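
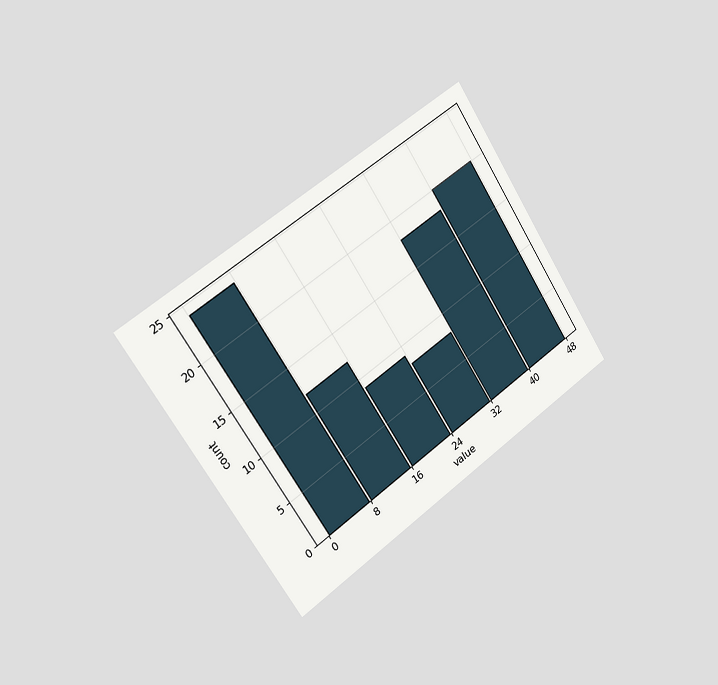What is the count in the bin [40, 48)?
The chart is tilted about 33° counter-clockwise and viewed slightly from the left. The [40, 48) bin has height 20.

20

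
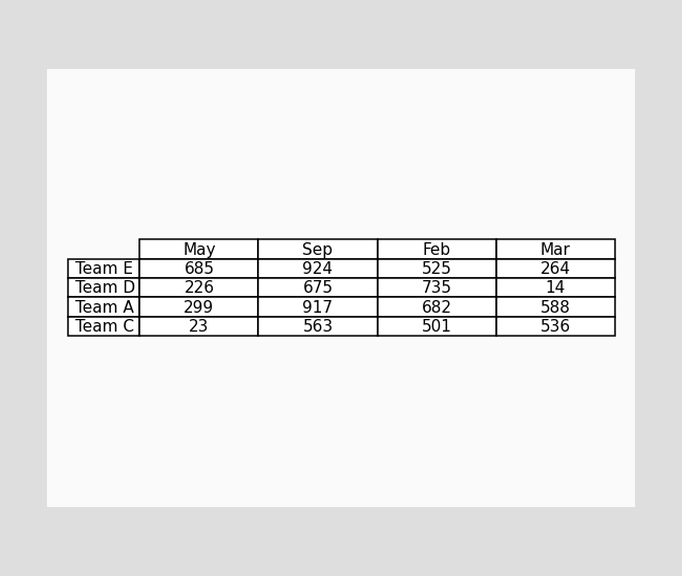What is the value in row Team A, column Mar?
The (Team A, Mar) cell reads 588.

588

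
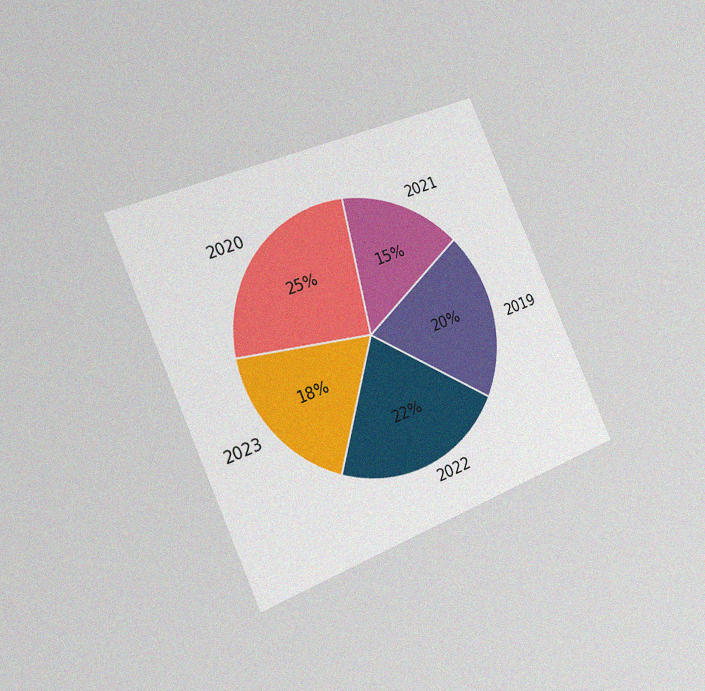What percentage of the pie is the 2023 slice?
The chart is tilted about 24° counter-clockwise and viewed slightly from the left, with some photo noise. The 2023 slice takes up 18% of the pie.

18%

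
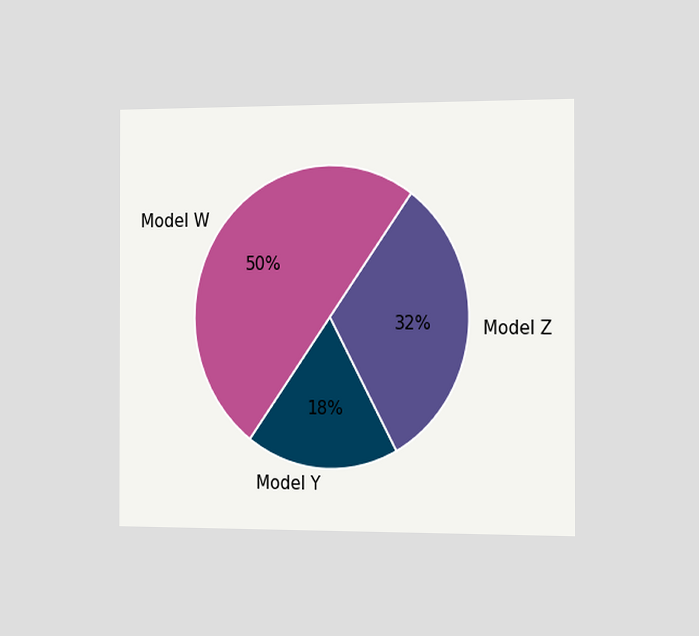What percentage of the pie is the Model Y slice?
18%

The chart is viewed slightly from the right. The Model Y slice takes up 18% of the pie.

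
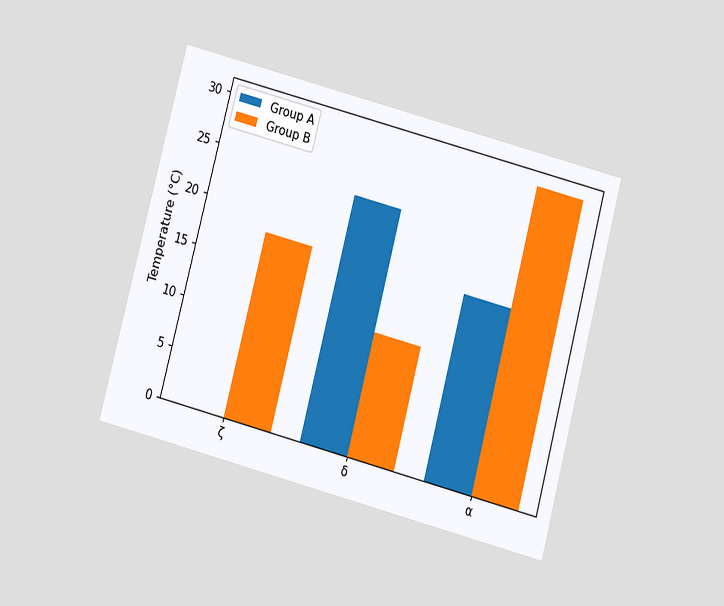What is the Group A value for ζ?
0°C

The chart is tilted about 15° clockwise and viewed slightly from below. The Group A bar at ζ reaches 0°C on the y-axis.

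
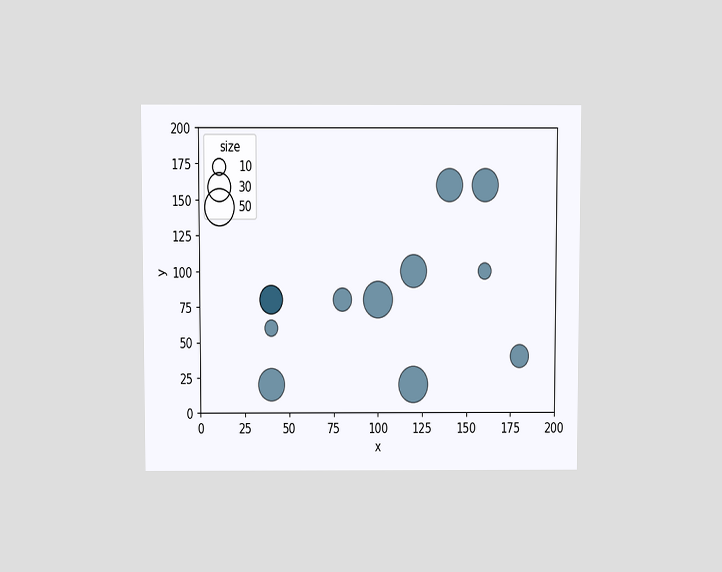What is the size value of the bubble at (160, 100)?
10

The chart is viewed slightly from above. Matching the bubble at (160, 100) against the size legend gives 10.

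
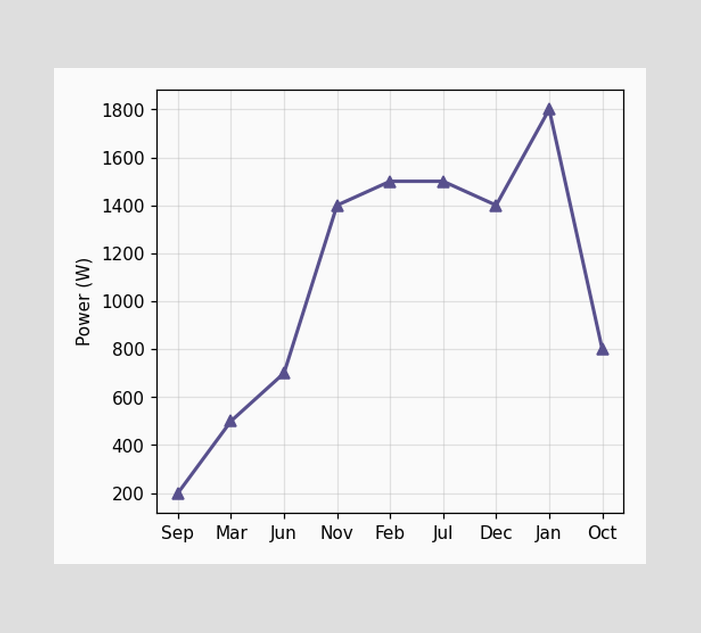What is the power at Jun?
At Jun, the line is at 700W.

700W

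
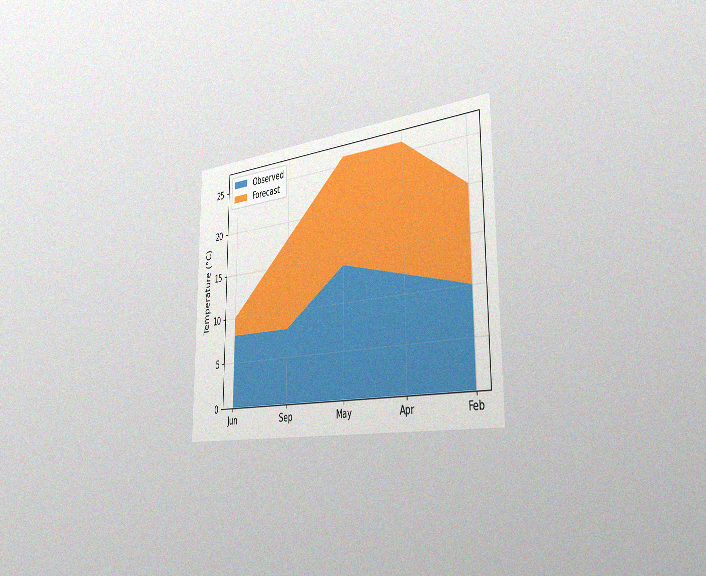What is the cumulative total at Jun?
The chart is viewed slightly from the right, with some photo noise. The stacked total at Jun reaches 10°C.

10°C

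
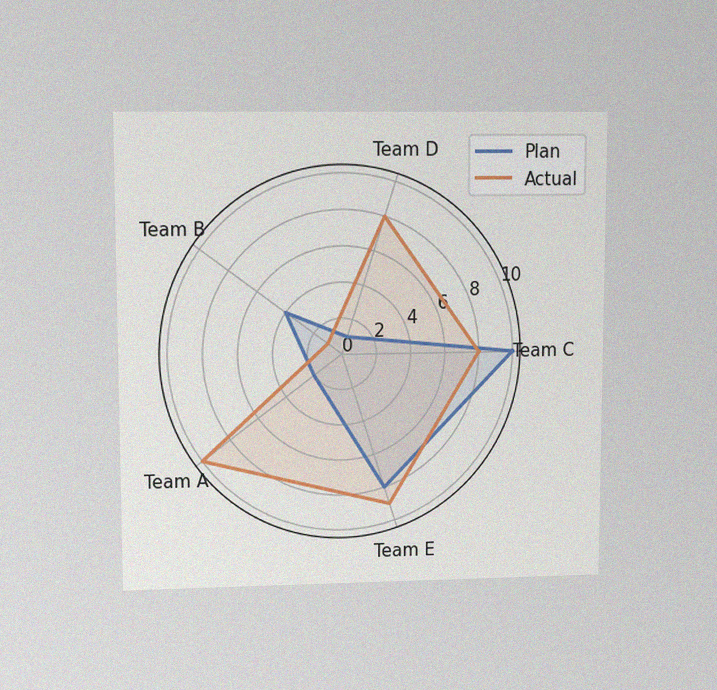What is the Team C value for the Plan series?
10

The chart is viewed at a slight angle, with some photo noise. On the Team C axis, Plan reaches 10.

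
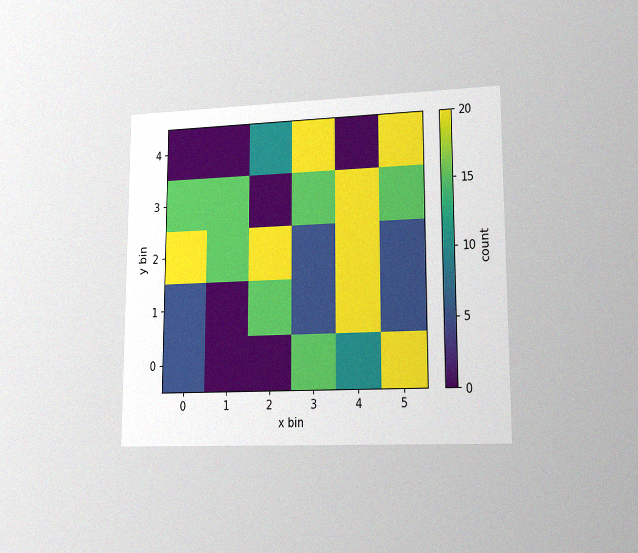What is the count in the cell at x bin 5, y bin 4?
The chart is viewed at a slight angle, with some photo noise. Matching the cell (5, 4) against the colorbar gives 20.

20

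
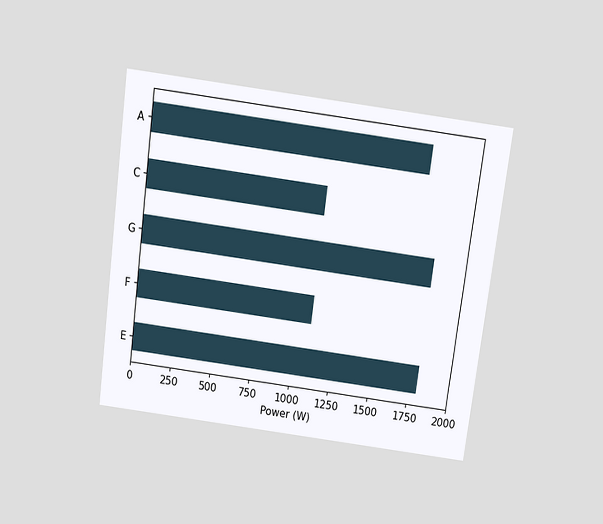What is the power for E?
1800W

The chart is tilted about 8° clockwise and viewed slightly from above. Reading along the chart's x-axis, the E bar reaches 1800W.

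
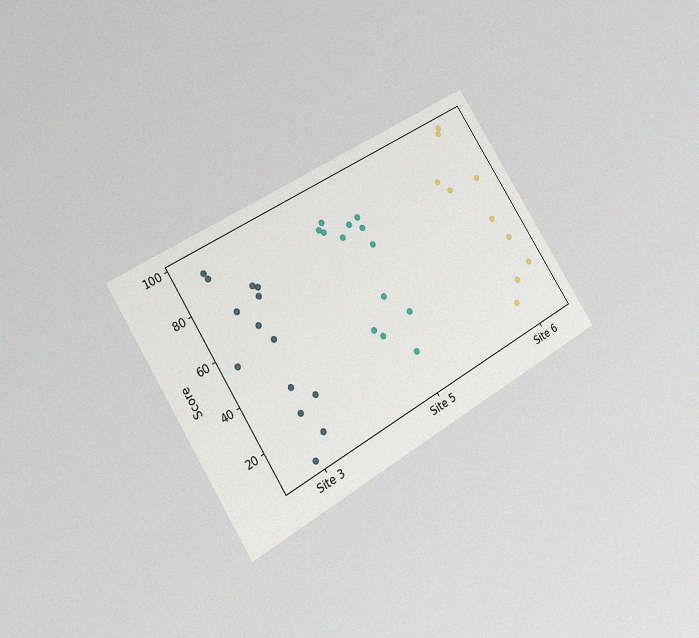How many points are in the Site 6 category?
The chart is tilted about 32° counter-clockwise and viewed at a slight angle, with some photo noise. Counting the markers in the Site 6 column gives 10.

10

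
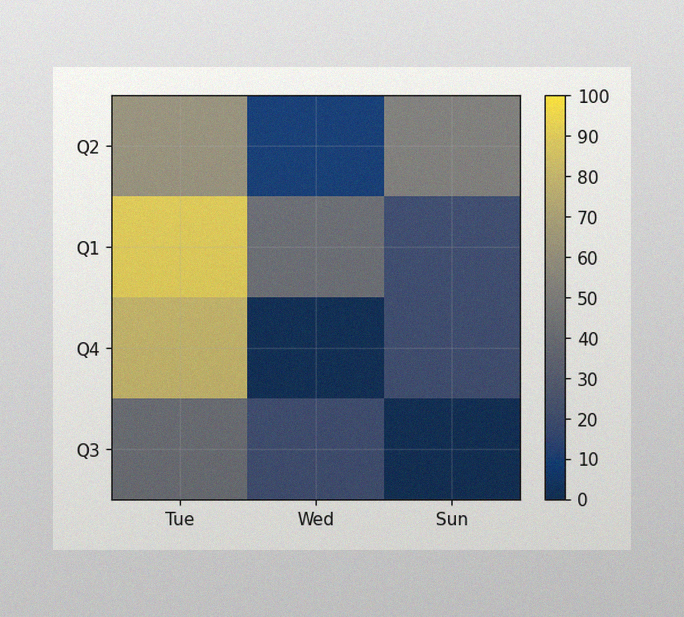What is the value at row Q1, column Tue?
The image has some photo noise and uneven lighting. Matching cell (Q1, Tue) against the colorbar gives 90.

90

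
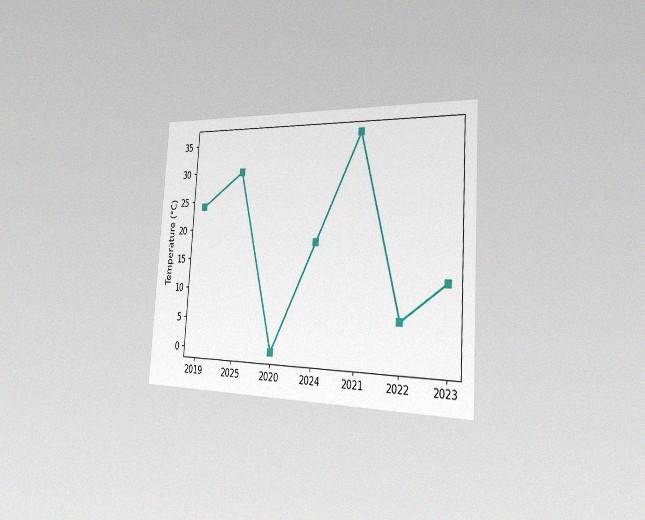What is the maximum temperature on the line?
The chart is tilted about 4° clockwise and viewed slightly from the right, with some photo noise. The highest point is at 2021, and reading across to the y-axis gives 36°C.

36°C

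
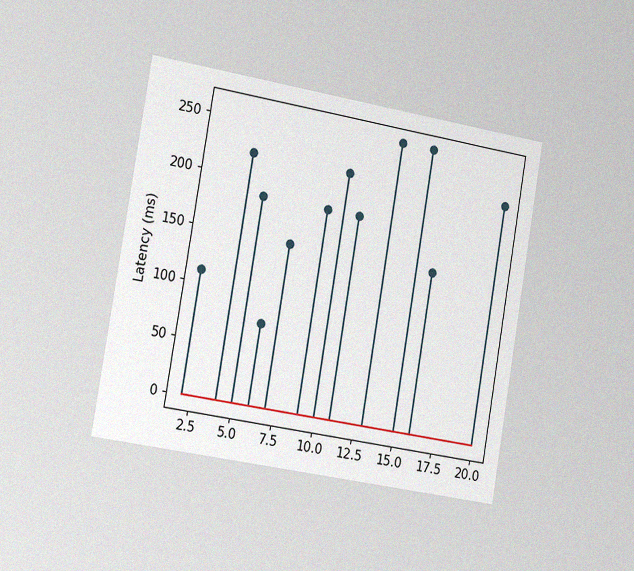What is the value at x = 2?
111ms

The chart is tilted about 10° clockwise and viewed slightly from the left, with some photo noise. The stem at x=2 reaches 111ms.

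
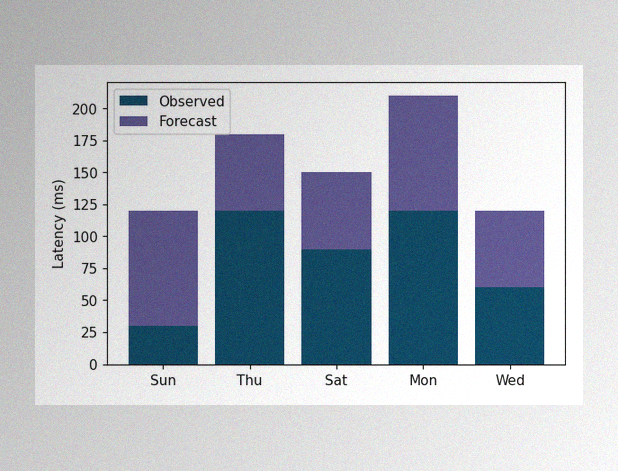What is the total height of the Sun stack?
120ms

The image has some photo noise and uneven lighting. The Sun stack's top reaches 120ms on the y-axis.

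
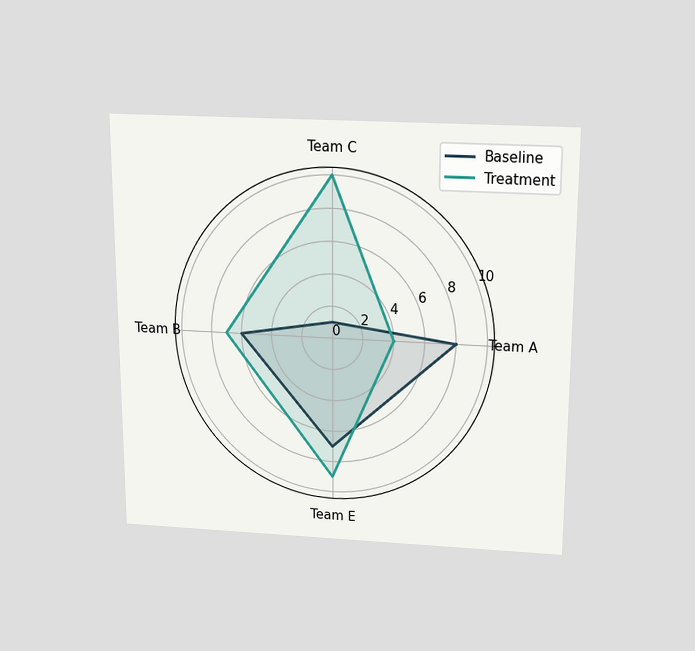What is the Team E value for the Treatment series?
The chart is viewed slightly from above. On the Team E axis, Treatment reaches 9.

9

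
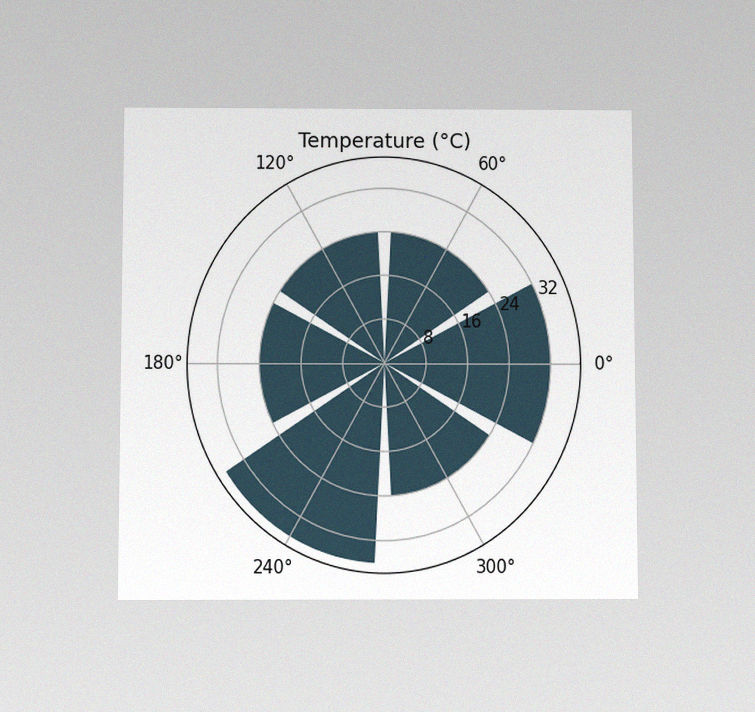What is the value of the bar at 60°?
24°C

The chart is viewed slightly from below, with some photo noise. The bar at 60° reaches 24°C on the radial axis.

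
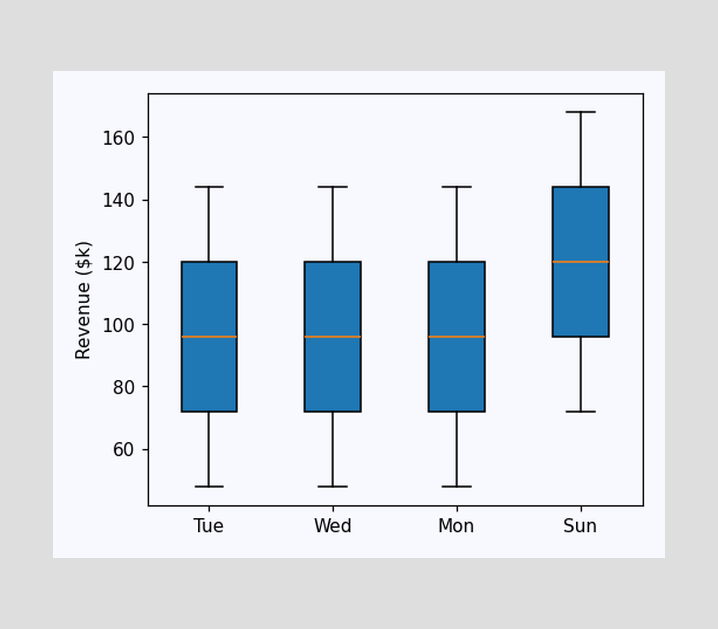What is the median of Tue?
The median line in the Tue box sits at $96k.

$96k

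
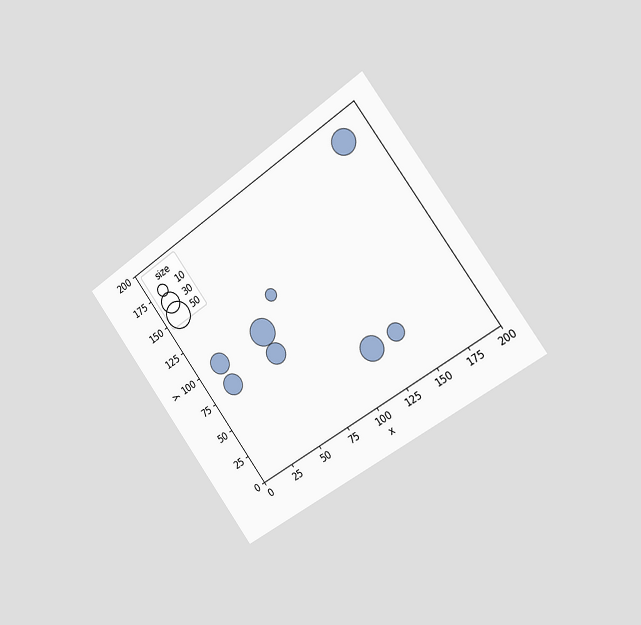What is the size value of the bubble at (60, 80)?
30

The chart is tilted about 36° counter-clockwise and viewed slightly from the right. Matching the bubble at (60, 80) against the size legend gives 30.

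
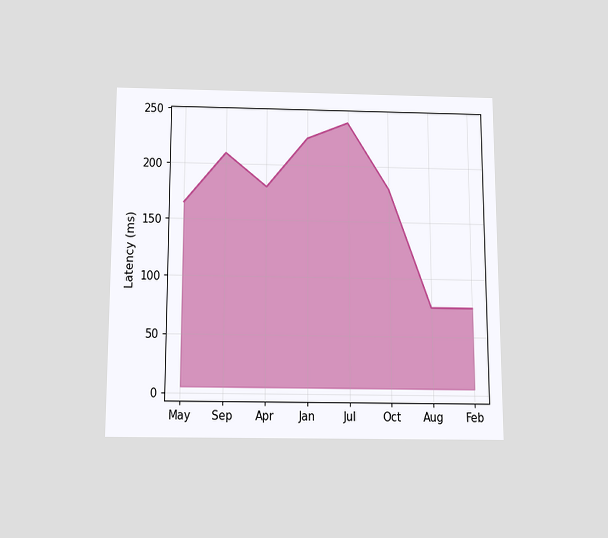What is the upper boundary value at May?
The chart is viewed slightly from below. At May the upper boundary is at 165ms.

165ms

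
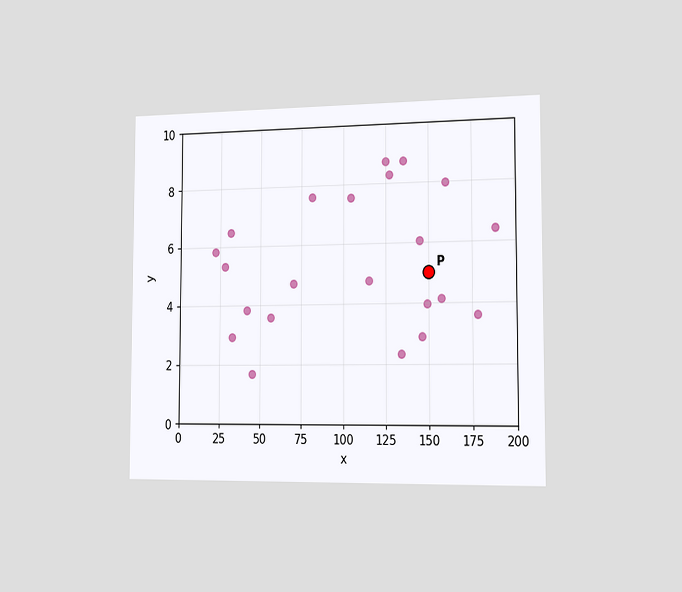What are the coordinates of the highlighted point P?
The chart is viewed slightly from the right. Following the gridlines from P to each axis, P sits at (150, 5).

(150, 5)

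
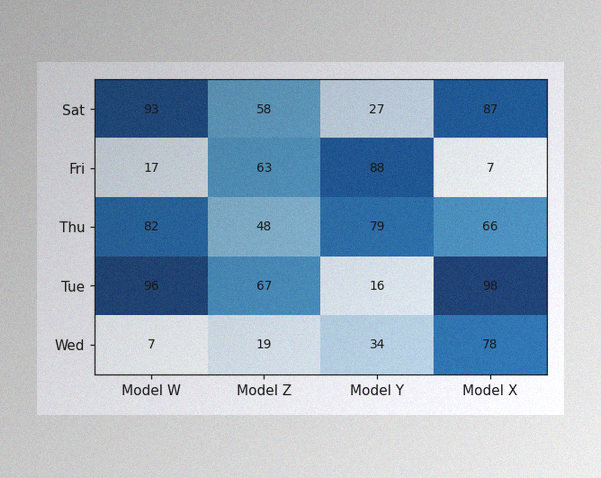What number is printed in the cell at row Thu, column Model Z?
The image has some photo noise and uneven lighting. The (Thu, Model Z) cell reads 48.

48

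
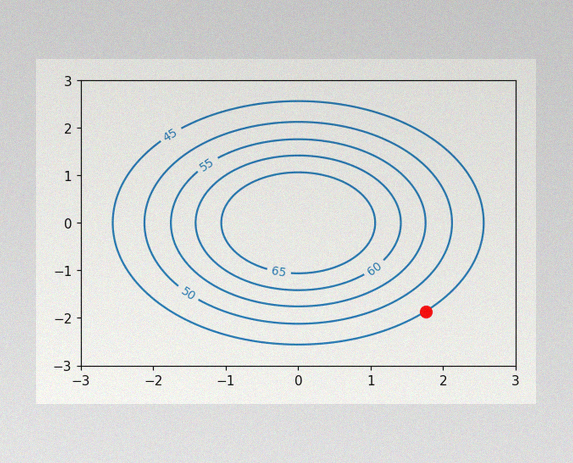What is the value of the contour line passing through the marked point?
45

The image has some photo noise and uneven lighting. The marked point sits on the contour labelled 45.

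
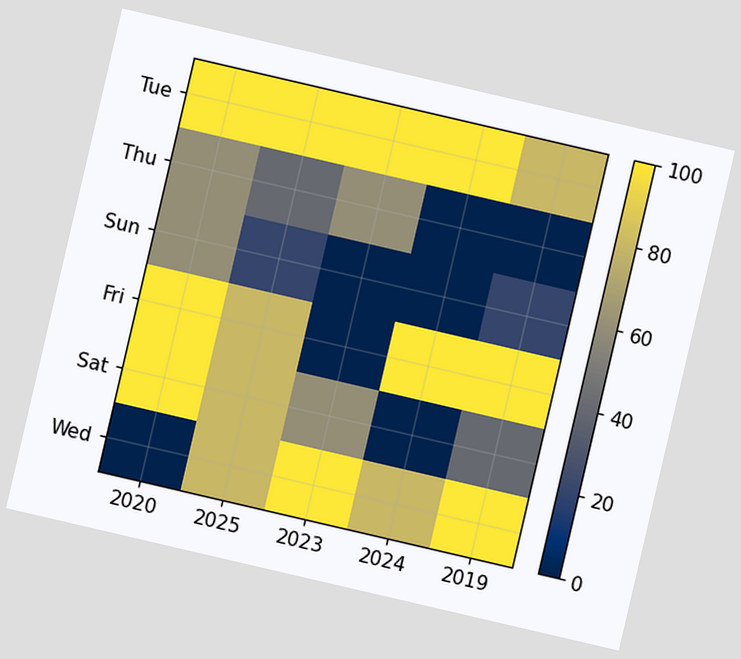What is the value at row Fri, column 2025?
The chart is tilted about 13° clockwise. Matching cell (Fri, 2025) against the colorbar gives 80.

80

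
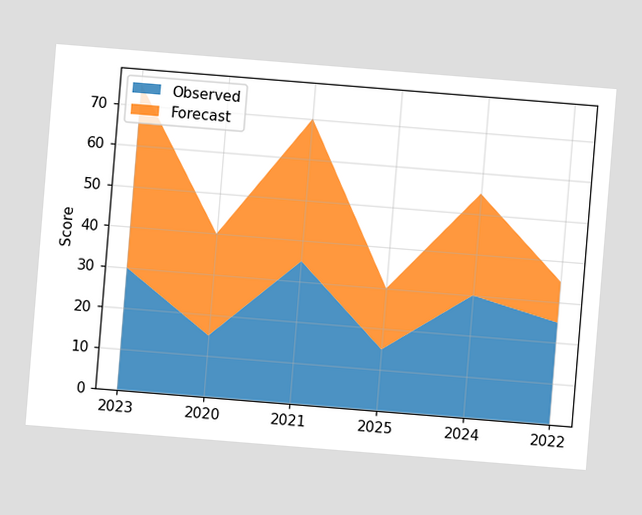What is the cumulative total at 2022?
35

The chart is tilted about 5° clockwise. The stacked total at 2022 reaches 35.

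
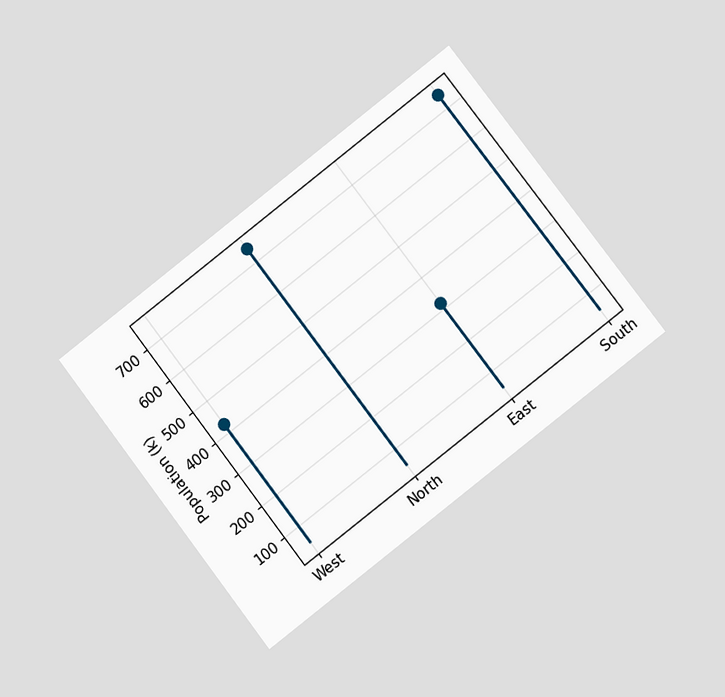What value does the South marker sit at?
The chart is tilted about 38° counter-clockwise and viewed at a slight angle. The South marker sits at 742k.

742k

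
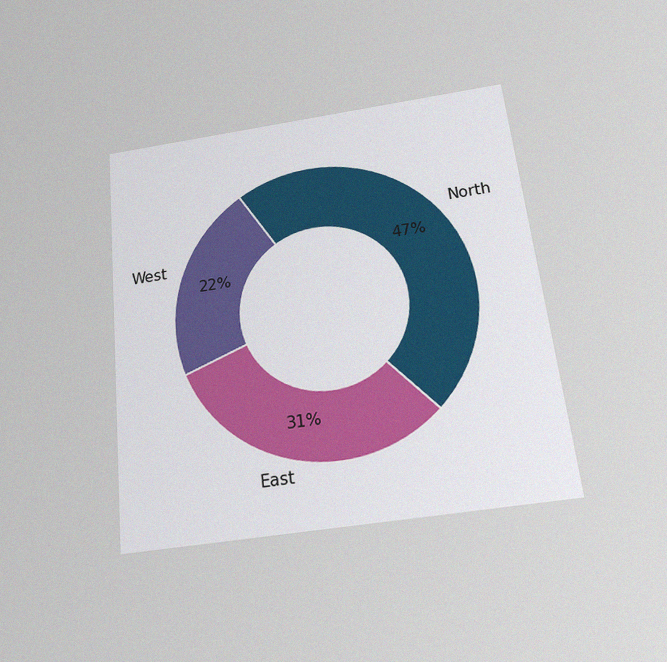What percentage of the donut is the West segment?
The chart is tilted about 6° counter-clockwise and viewed slightly from below, with some photo noise. The West segment takes up 22% of the ring.

22%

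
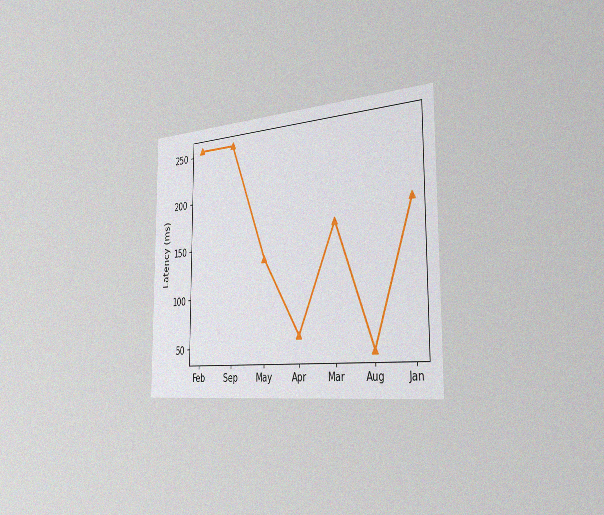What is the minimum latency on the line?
The chart is viewed slightly from the right, with some photo noise. The lowest point is at Aug, and reading across to the y-axis gives 45ms.

45ms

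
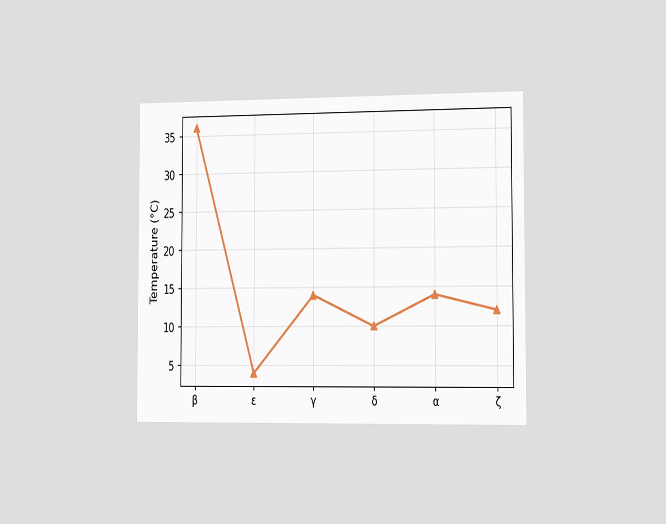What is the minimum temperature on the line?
The chart is viewed slightly from the right. The lowest point is at ε, and reading across to the y-axis gives 4°C.

4°C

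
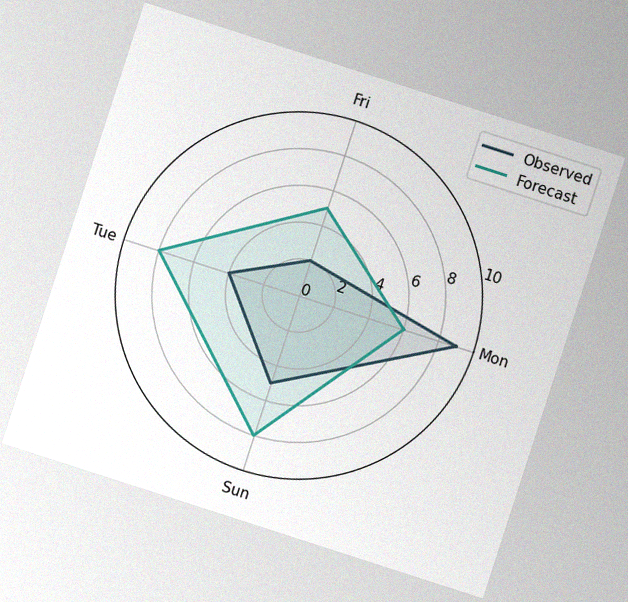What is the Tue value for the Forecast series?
The chart is tilted about 18° clockwise, with some photo noise. On the Tue axis, Forecast reaches 8.

8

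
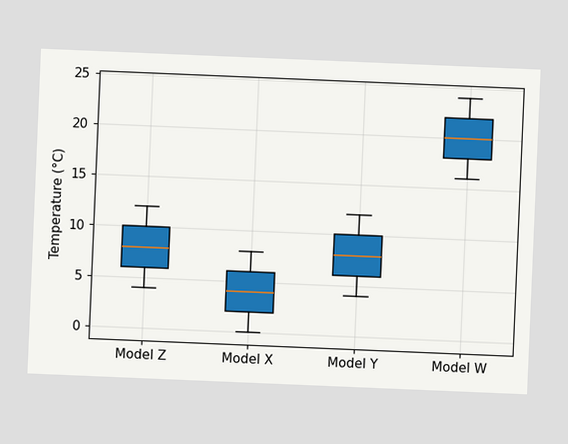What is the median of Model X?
The chart is tilted about 2° clockwise. The median line in the Model X box sits at 4°C.

4°C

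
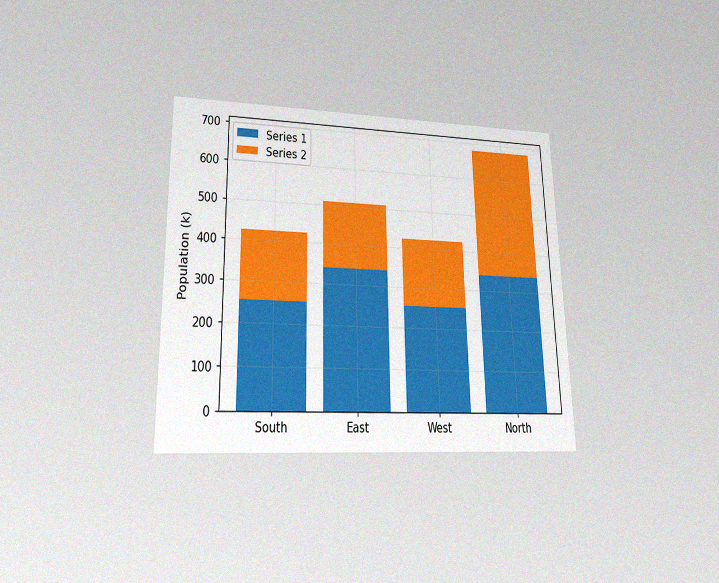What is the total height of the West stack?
425k

The chart is viewed at a slight angle, with some photo noise. The West stack's top reaches 425k on the y-axis.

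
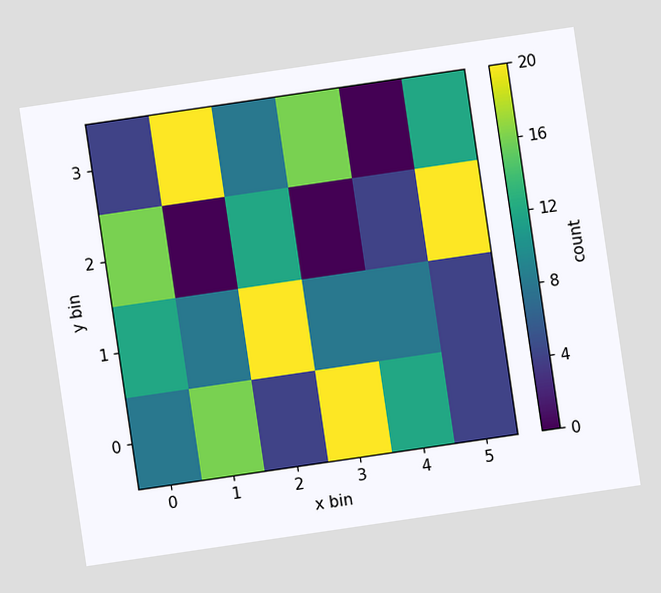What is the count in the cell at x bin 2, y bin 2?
The chart is tilted about 8° counter-clockwise. Matching the cell (2, 2) against the colorbar gives 12.

12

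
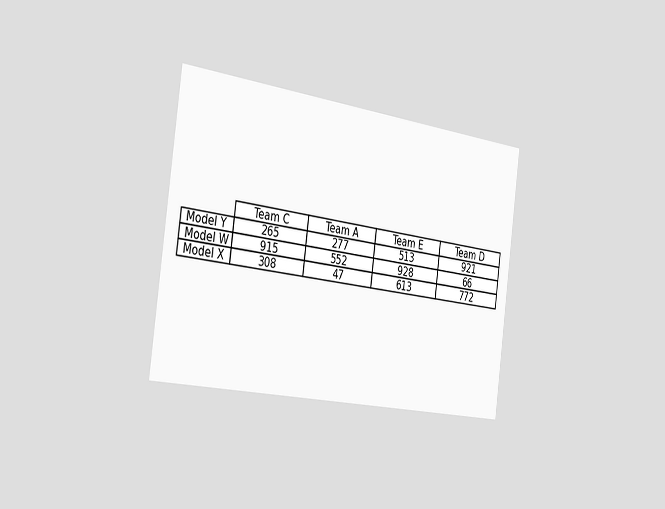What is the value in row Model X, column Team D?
The chart is tilted about 8° clockwise and viewed slightly from the left. The (Model X, Team D) cell reads 772.

772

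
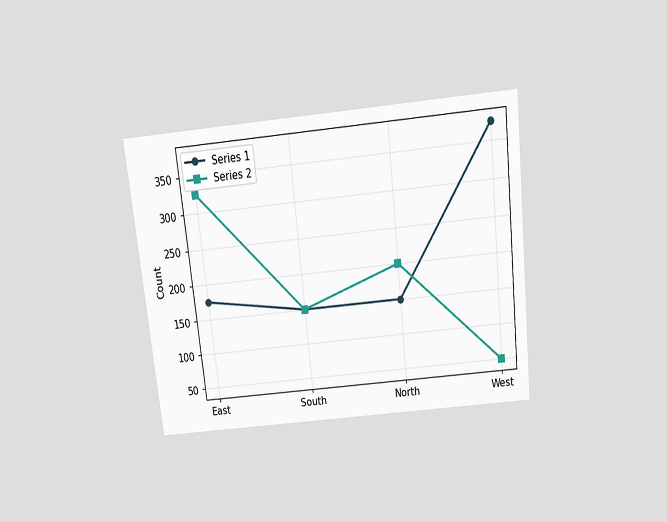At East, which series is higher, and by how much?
The chart is tilted about 6° counter-clockwise and viewed slightly from above. At East, Series 2 sits above the other line by 150.

Series 2, by 150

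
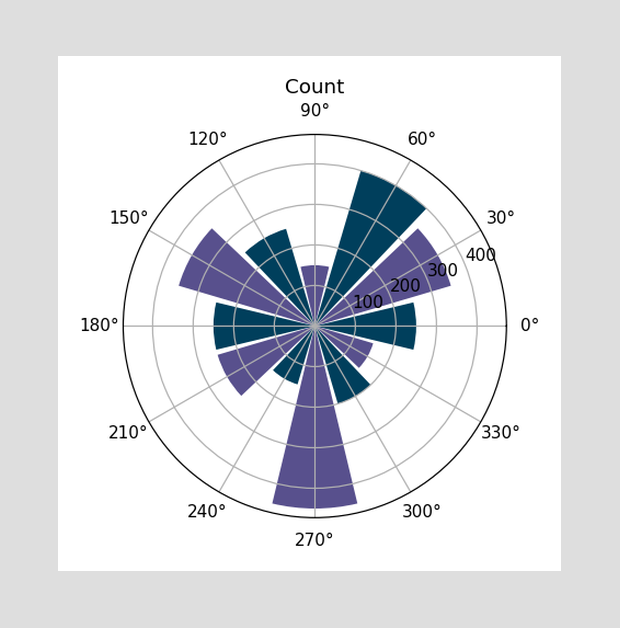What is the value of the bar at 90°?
150

The bar at 90° reaches 150 on the radial axis.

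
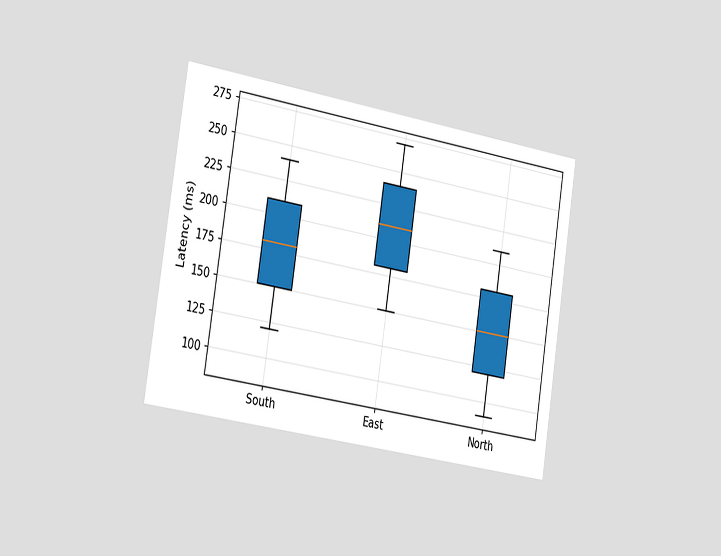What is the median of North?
150ms

The chart is tilted about 9° clockwise and viewed slightly from the left. The median line in the North box sits at 150ms.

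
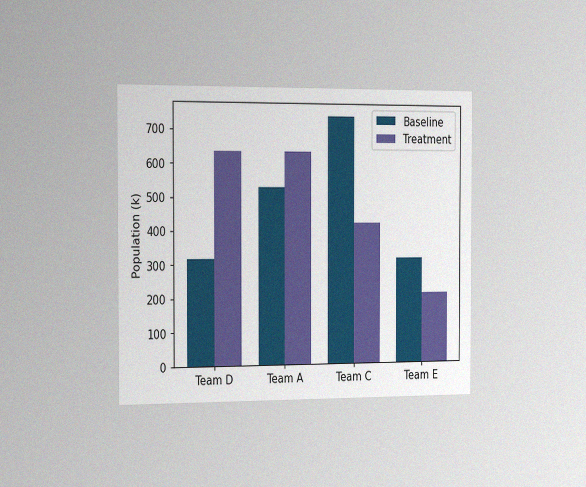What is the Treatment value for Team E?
The chart is viewed slightly from the left, with some photo noise. The Treatment bar at Team E reaches 212k on the y-axis.

212k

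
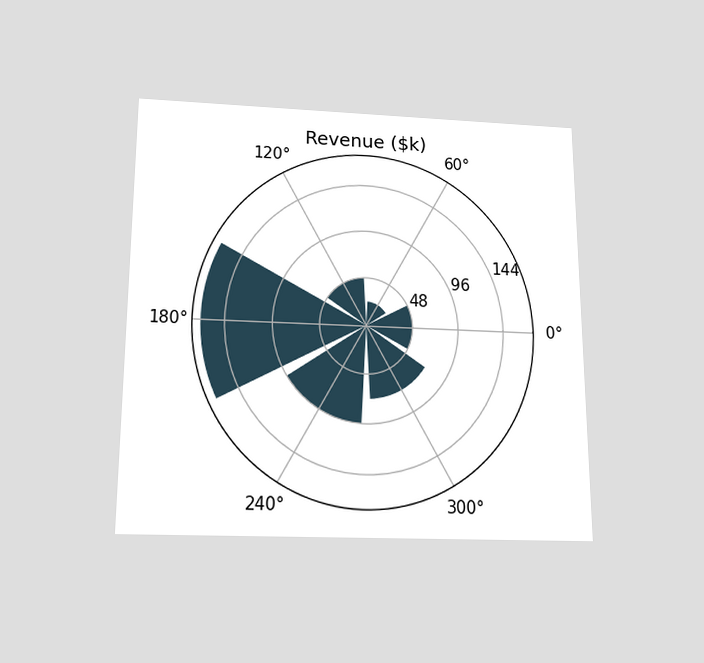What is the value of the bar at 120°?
$48k

The chart is viewed slightly from below. The bar at 120° reaches $48k on the radial axis.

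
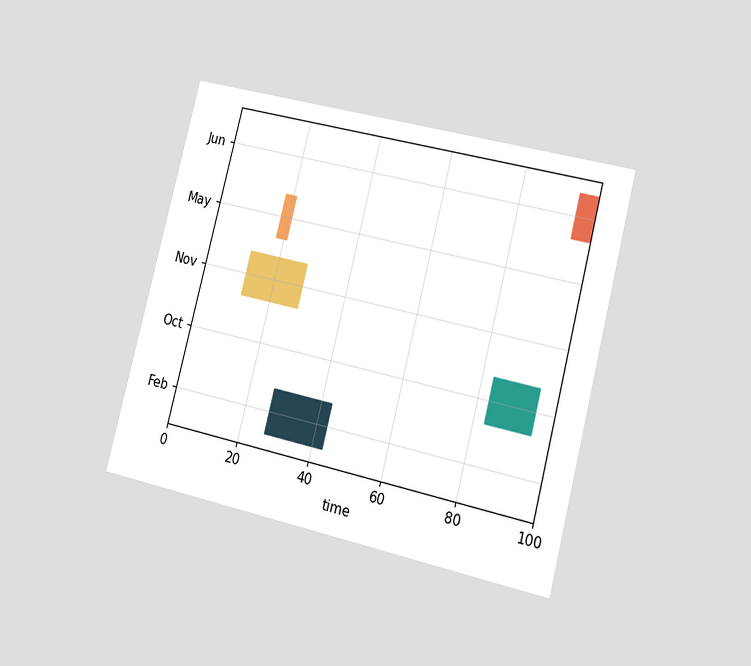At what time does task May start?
The chart is tilted about 14° clockwise and viewed slightly from the right. The May bar begins at t=18.

18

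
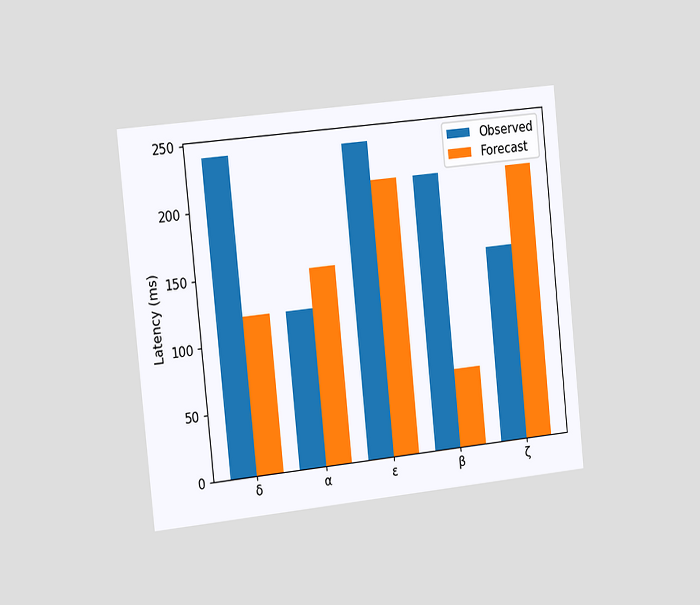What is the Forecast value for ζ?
The chart is tilted about 6° counter-clockwise and viewed slightly from the left. The Forecast bar at ζ reaches 210ms on the y-axis.

210ms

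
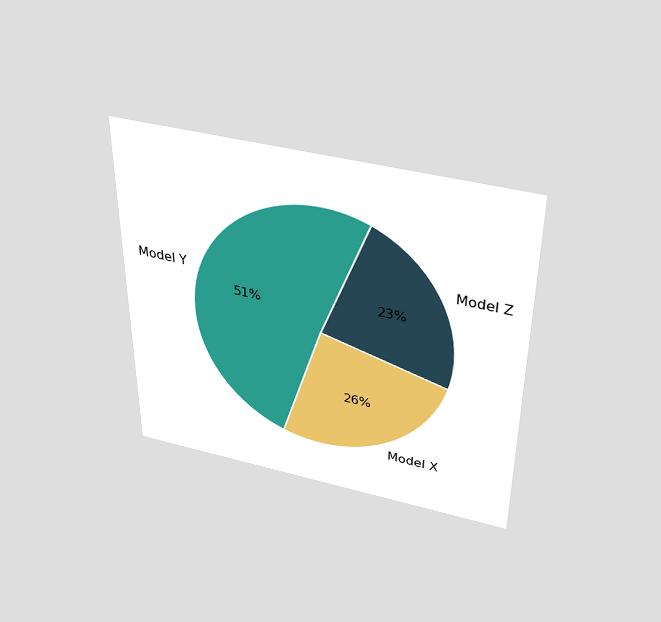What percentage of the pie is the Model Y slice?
51%

The chart is viewed slightly from above. The Model Y slice takes up 51% of the pie.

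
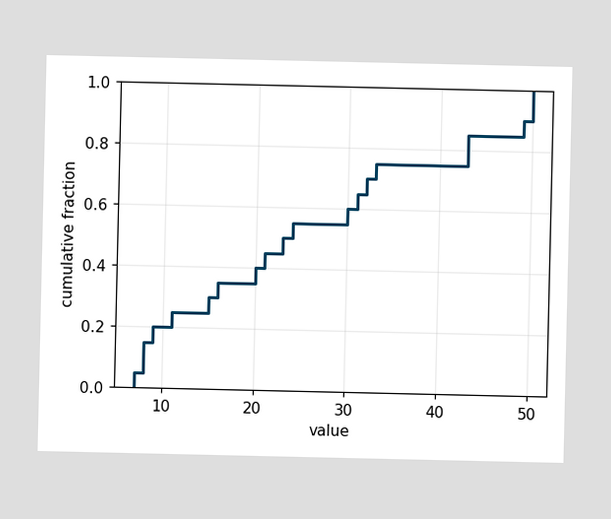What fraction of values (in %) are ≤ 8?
At x=8 the ECDF step is at 15%.

15%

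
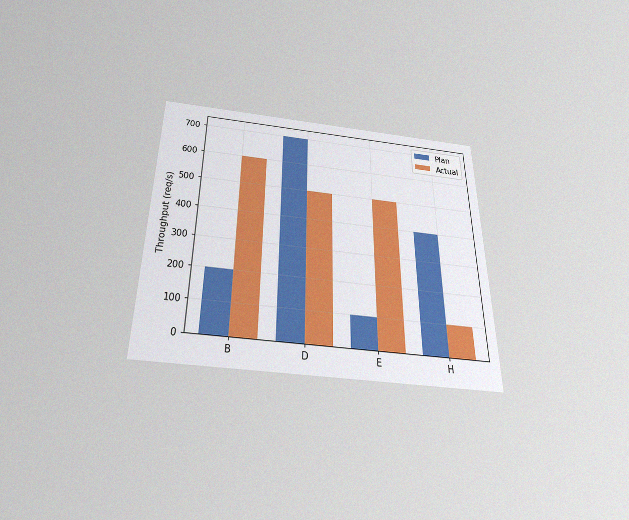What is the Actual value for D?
The chart is viewed slightly from below, with some photo noise. The Actual bar at D reaches 500req/s on the y-axis.

500req/s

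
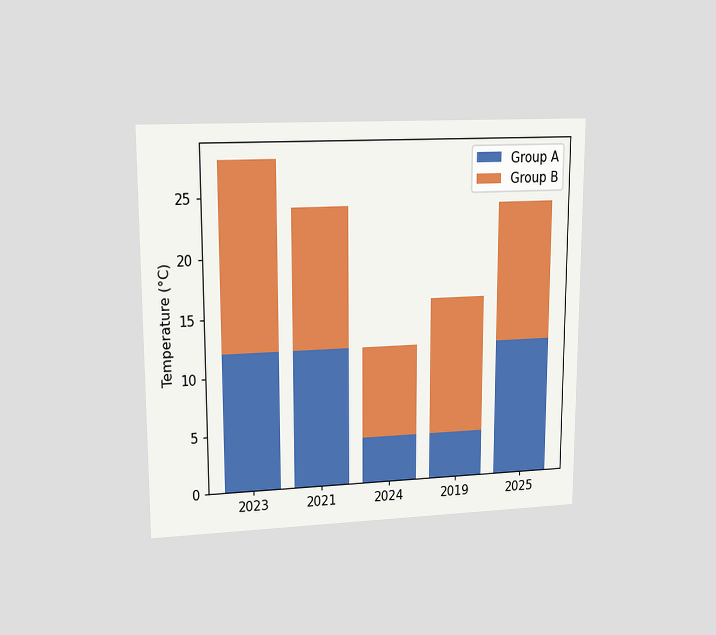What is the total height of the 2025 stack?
24°C

The chart is viewed at a slight angle. The 2025 stack's top reaches 24°C on the y-axis.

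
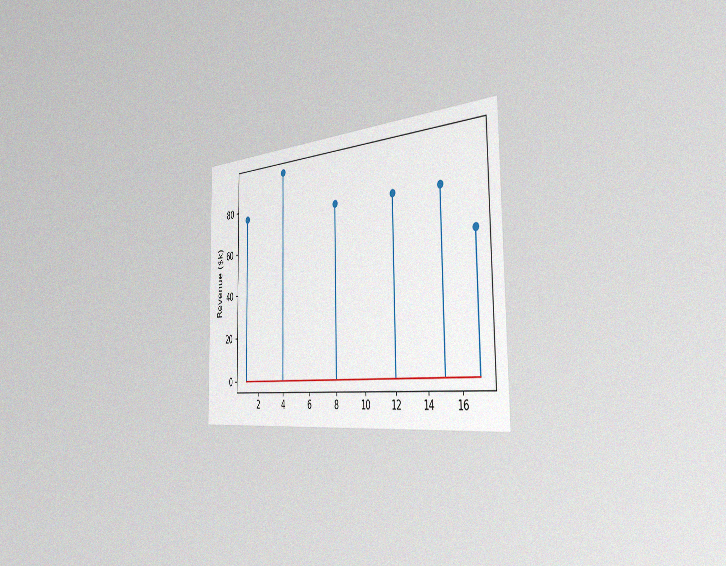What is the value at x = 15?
The chart is viewed slightly from the right, with some photo noise. The stem at x=15 reaches $76k.

$76k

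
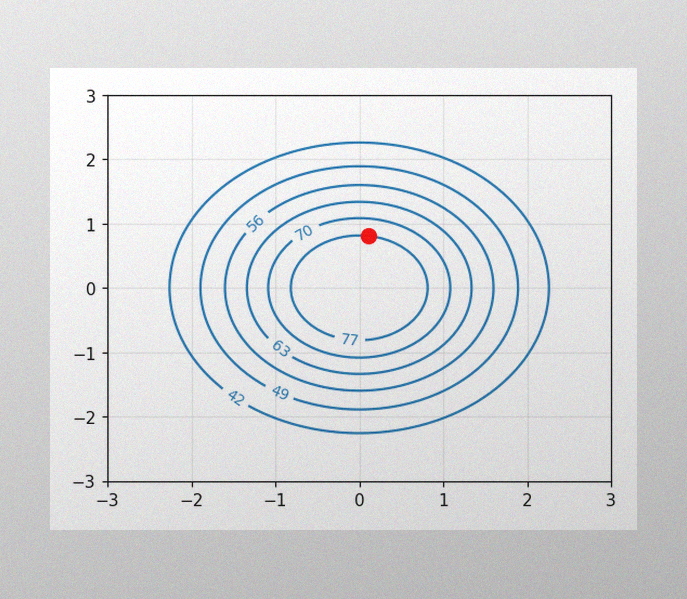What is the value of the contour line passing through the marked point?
The image has some photo noise and uneven lighting. The marked point sits on the contour labelled 77.

77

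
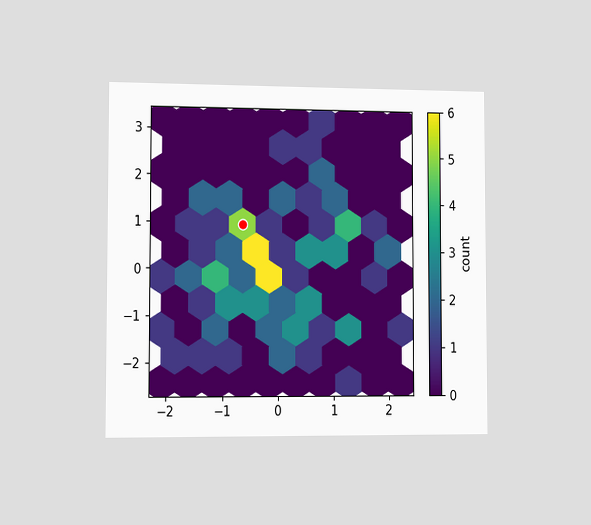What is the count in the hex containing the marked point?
5

The chart is viewed slightly from the left. The marked hex reads 5 on the colorbar.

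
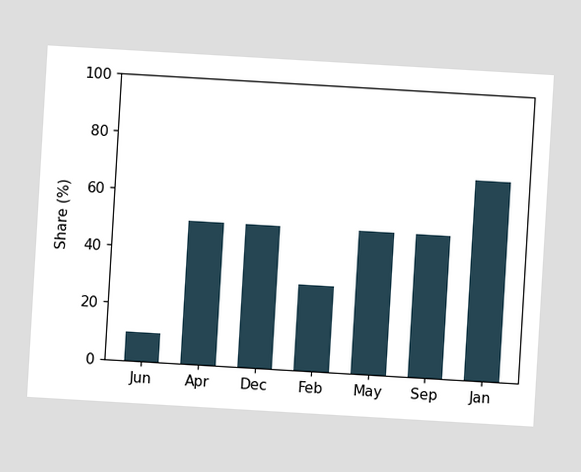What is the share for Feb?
The chart is tilted about 3° clockwise. Reading along the chart's y-axis, the Feb bar reaches 30%.

30%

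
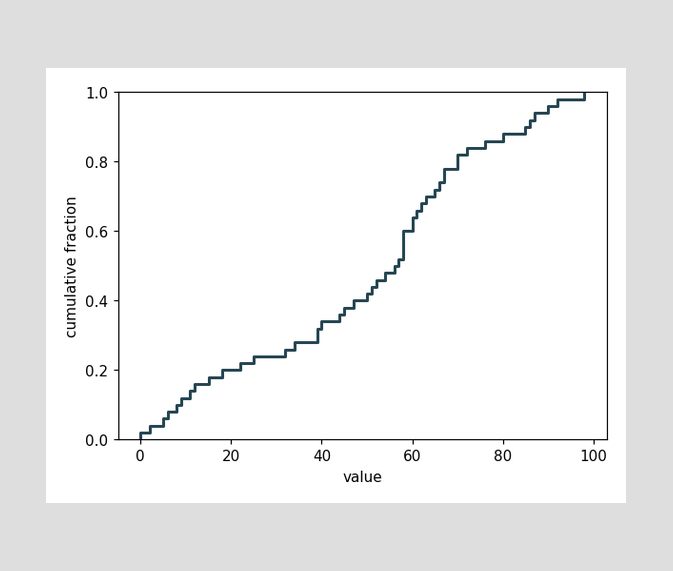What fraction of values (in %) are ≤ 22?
22%

At x=22 the ECDF step is at 22%.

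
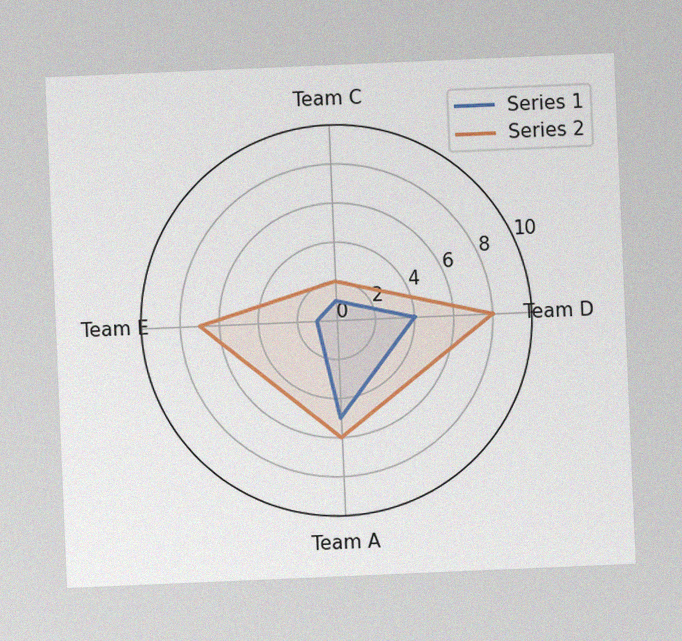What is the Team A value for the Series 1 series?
The chart is tilted about 2° counter-clockwise, with some photo noise. On the Team A axis, Series 1 reaches 5.

5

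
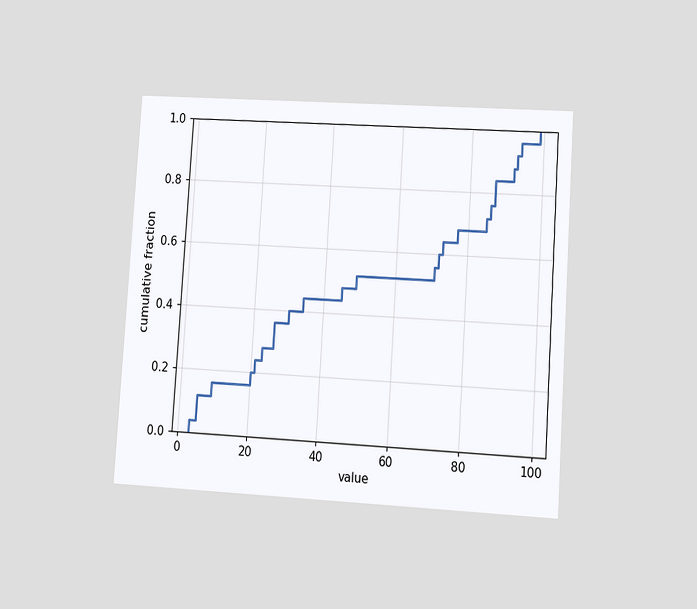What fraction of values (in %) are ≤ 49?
52%

The chart is tilted about 4° clockwise and viewed at a slight angle. At x=49 the ECDF step is at 52%.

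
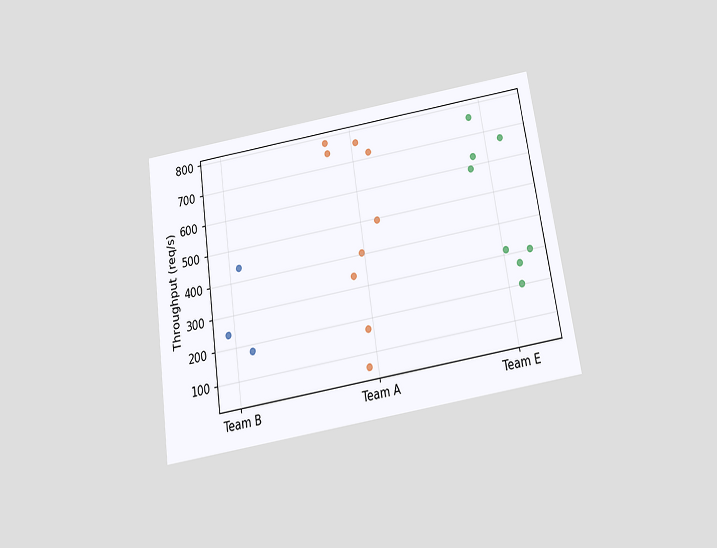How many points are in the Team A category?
The chart is tilted about 8° counter-clockwise and viewed slightly from below. Counting the markers in the Team A column gives 9.

9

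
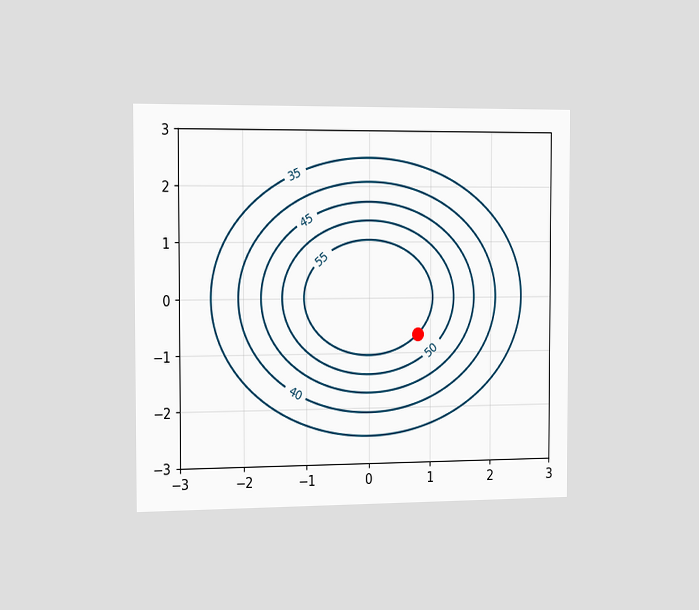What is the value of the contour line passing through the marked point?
55

The chart is viewed slightly from the left. The marked point sits on the contour labelled 55.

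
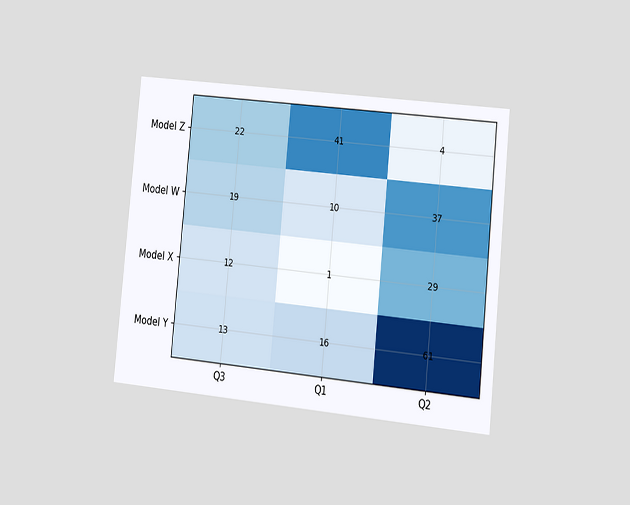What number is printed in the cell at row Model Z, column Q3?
The chart is tilted about 6° clockwise and viewed at a slight angle. The (Model Z, Q3) cell reads 22.

22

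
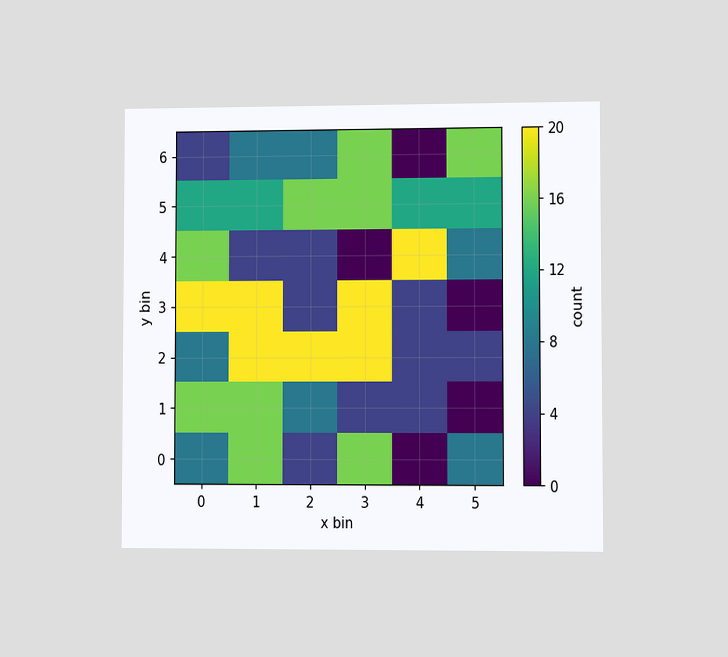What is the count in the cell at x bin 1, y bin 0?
16

The chart is viewed at a slight angle. Matching the cell (1, 0) against the colorbar gives 16.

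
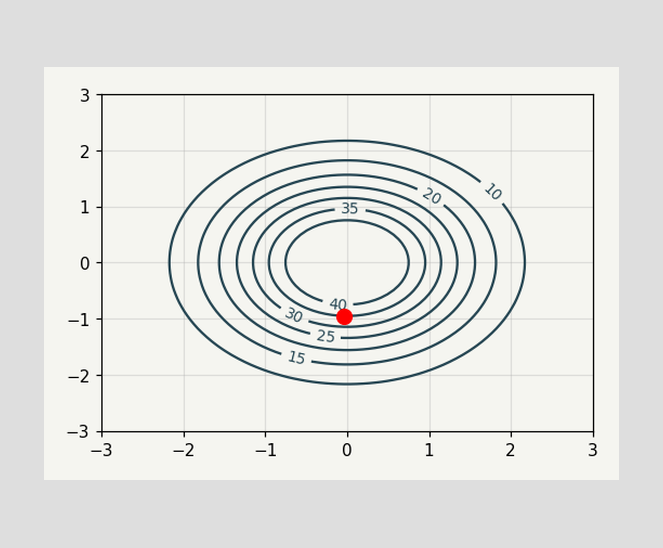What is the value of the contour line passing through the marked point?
The marked point sits on the contour labelled 35.

35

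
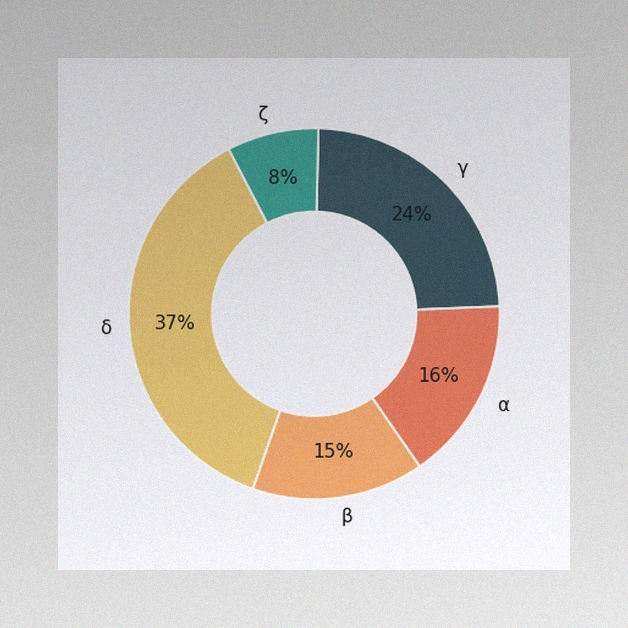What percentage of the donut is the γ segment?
24%

The image has some photo noise and uneven lighting. The γ segment takes up 24% of the ring.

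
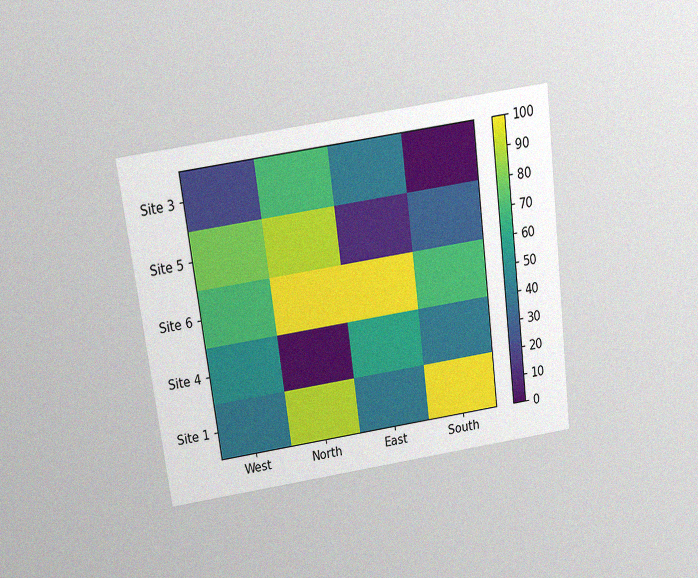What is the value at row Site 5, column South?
30

The chart is tilted about 7° counter-clockwise and viewed slightly from above, with some photo noise. Matching cell (Site 5, South) against the colorbar gives 30.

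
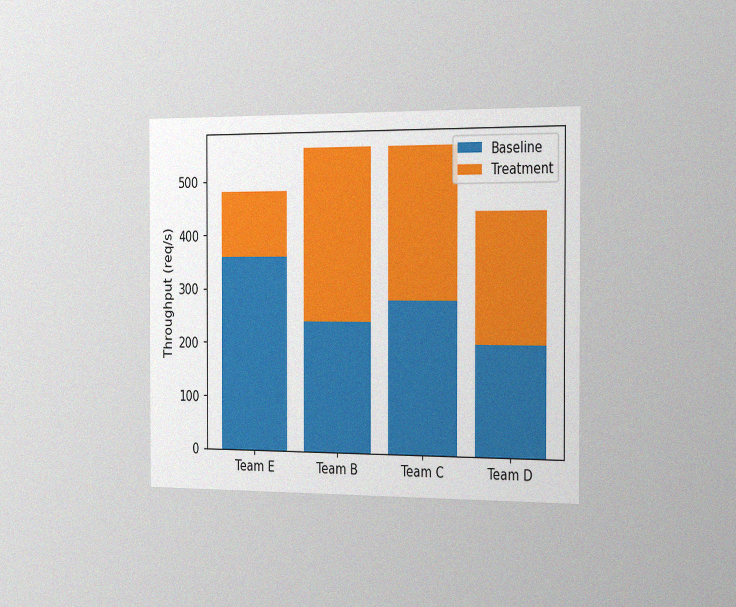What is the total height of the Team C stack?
560req/s

The chart is viewed slightly from the right, with some photo noise. The Team C stack's top reaches 560req/s on the y-axis.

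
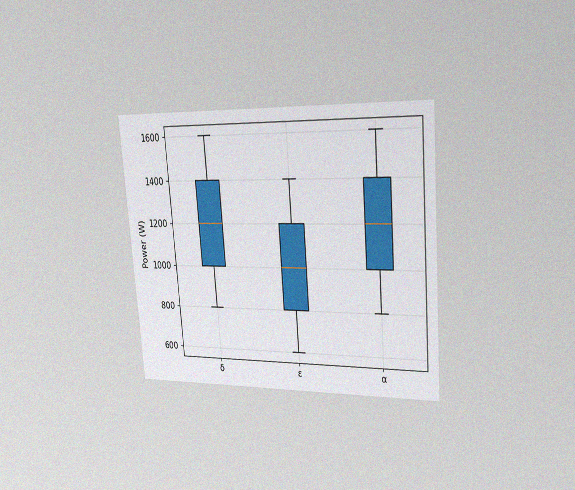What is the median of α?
1200W

The chart is tilted about 4° counter-clockwise and viewed slightly from the right, with some photo noise. The median line in the α box sits at 1200W.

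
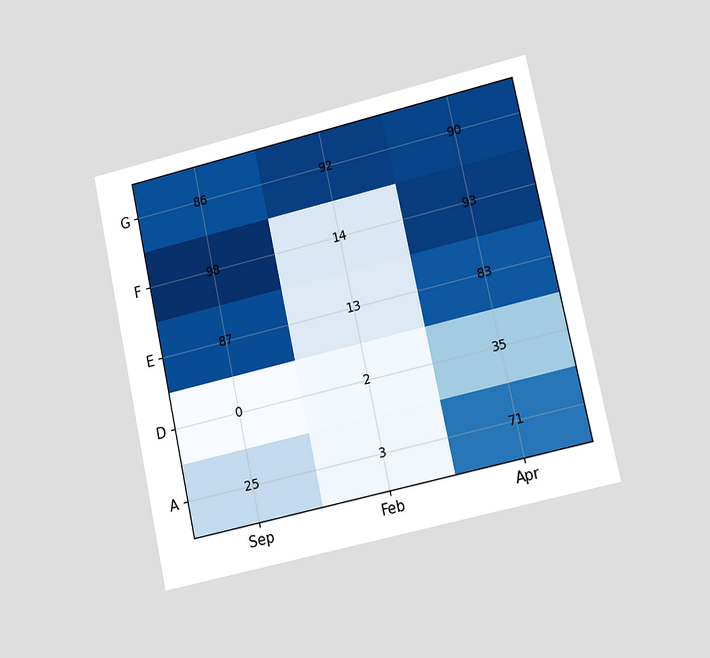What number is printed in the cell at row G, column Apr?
The chart is tilted about 12° counter-clockwise and viewed slightly from the right. The (G, Apr) cell reads 90.

90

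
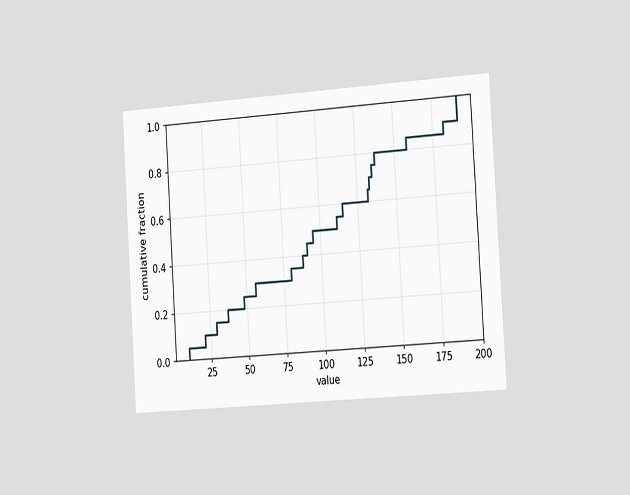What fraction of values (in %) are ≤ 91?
The chart is tilted about 4° counter-clockwise and viewed slightly from the right. At x=91 the ECDF step is at 45%.

45%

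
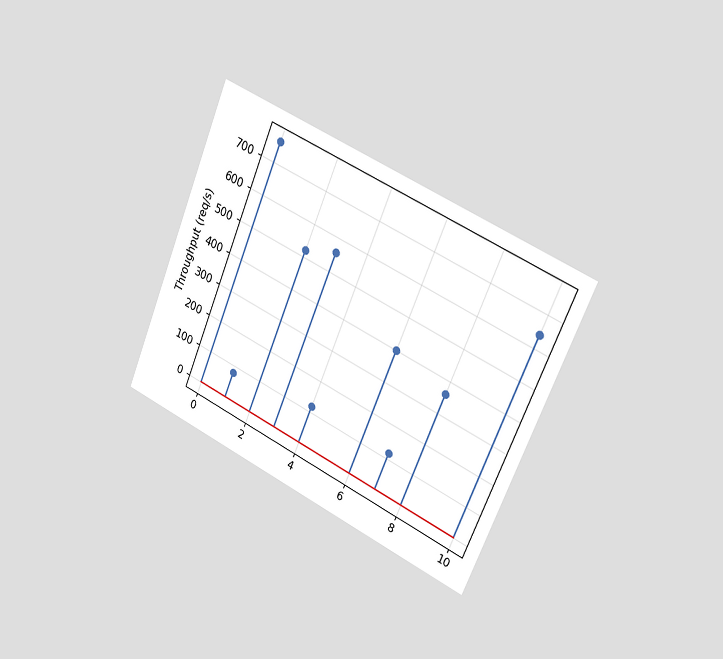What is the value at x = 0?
The chart is tilted about 22° clockwise and viewed slightly from the right. The stem at x=0 reaches 760req/s.

760req/s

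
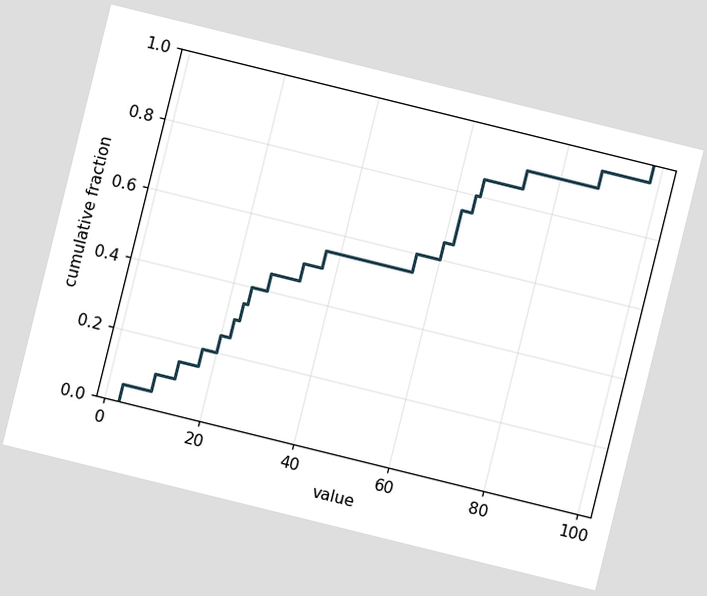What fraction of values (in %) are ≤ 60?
The chart is tilted about 14° clockwise. At x=60 the ECDF step is at 65%.

65%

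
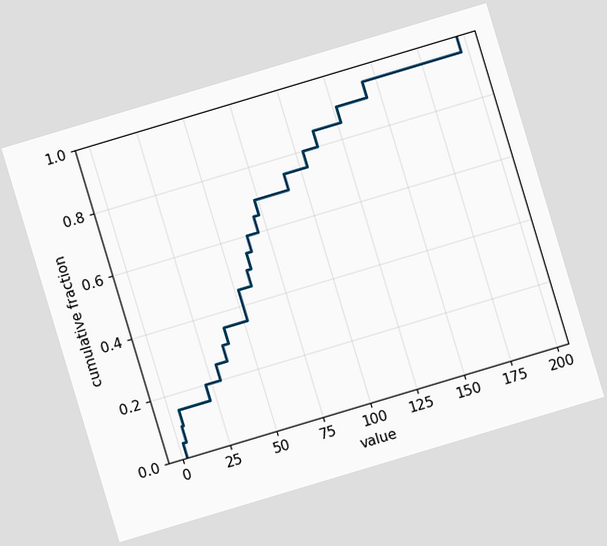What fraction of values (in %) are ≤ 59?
The chart is tilted about 17° counter-clockwise. At x=59 the ECDF step is at 50%.

50%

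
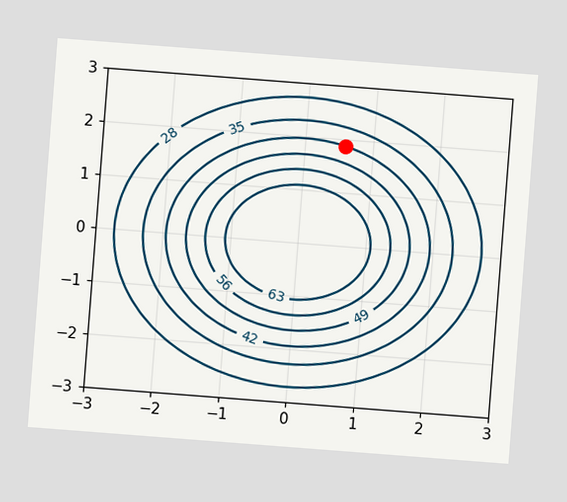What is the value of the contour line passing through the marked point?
The chart is tilted about 4° clockwise. The marked point sits on the contour labelled 42.

42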